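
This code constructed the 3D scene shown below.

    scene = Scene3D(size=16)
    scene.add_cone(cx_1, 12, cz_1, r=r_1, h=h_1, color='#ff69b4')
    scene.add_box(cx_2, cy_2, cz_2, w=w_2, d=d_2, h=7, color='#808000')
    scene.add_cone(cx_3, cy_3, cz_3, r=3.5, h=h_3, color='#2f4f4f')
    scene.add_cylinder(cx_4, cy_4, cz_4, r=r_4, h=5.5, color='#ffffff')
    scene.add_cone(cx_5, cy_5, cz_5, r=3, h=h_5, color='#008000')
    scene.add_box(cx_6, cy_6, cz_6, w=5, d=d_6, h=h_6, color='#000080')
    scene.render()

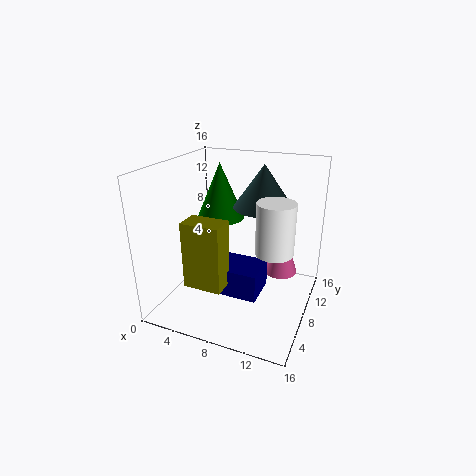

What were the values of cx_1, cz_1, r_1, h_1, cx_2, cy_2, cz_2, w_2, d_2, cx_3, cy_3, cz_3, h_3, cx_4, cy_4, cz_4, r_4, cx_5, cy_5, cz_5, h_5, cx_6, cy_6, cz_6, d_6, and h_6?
cx_1 = 12
cz_1 = 2.5
r_1 = 2
h_1 = 6.5
cx_2 = 4.5
cy_2 = 2
cz_2 = 4.5
w_2 = 4
d_2 = 2.5
cx_3 = 9.5
cy_3 = 12
cz_3 = 10.5
h_3 = 5
cx_4 = 12.5
cy_4 = 7
cz_4 = 7.5
r_4 = 2
cx_5 = 3.5
cy_5 = 13
cz_5 = 8
h_5 = 7
cx_6 = 6.5
cy_6 = 4
cz_6 = 3
d_6 = 4
h_6 = 3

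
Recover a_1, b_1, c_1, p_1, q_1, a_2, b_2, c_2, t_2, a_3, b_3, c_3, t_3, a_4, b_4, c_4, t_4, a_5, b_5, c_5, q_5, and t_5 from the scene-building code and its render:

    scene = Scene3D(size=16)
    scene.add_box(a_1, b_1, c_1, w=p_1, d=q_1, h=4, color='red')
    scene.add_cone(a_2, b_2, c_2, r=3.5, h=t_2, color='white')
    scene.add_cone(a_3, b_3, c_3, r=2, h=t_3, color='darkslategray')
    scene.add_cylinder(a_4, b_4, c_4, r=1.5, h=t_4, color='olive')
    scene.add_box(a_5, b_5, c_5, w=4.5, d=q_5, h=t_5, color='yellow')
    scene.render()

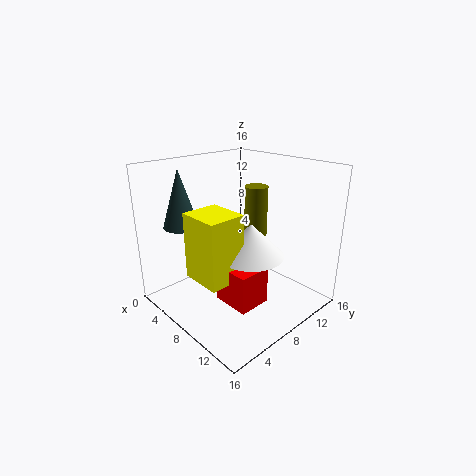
a_1 = 9, b_1 = 4, c_1 = 2.5, p_1 = 4, q_1 = 3.5, a_2 = 10.5, b_2 = 7.5, c_2 = 7, t_2 = 3.5, a_3 = 3, b_3 = 4, c_3 = 9, t_3 = 6.5, a_4 = 4.5, b_4 = 14.5, c_4 = 5.5, t_4 = 6.5, a_5 = 6.5, b_5 = 2, c_5 = 5, q_5 = 4, t_5 = 7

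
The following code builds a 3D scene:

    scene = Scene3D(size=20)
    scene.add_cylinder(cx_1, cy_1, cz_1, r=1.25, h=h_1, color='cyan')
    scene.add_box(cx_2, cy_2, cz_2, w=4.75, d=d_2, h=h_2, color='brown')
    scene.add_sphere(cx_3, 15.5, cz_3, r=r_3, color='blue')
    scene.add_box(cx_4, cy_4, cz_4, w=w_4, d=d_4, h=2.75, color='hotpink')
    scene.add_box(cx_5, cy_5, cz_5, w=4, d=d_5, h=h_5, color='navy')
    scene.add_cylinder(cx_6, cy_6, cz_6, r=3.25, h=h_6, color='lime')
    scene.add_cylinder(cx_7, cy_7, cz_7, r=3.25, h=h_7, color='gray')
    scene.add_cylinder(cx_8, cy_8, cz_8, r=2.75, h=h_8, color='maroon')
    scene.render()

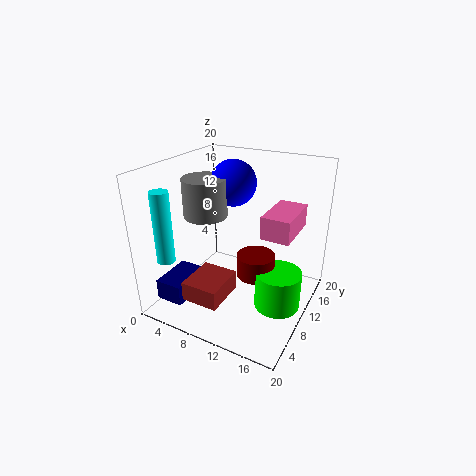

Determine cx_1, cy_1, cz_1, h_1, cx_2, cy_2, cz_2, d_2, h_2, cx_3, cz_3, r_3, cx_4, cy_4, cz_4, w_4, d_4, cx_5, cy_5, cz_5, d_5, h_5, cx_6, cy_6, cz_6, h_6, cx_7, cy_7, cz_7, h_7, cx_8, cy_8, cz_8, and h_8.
cx_1 = 2, cy_1 = 4, cz_1 = 7.25, h_1 = 10, cx_2 = 7, cy_2 = 0.75, cz_2 = 4.75, d_2 = 5.5, h_2 = 2.5, cx_3 = 6.25, cz_3 = 15.75, r_3 = 3.5, cx_4 = 15.25, cy_4 = 5.5, cz_4 = 13.25, w_4 = 3.5, d_4 = 6.25, cx_5 = 0.25, cy_5 = 3.25, cz_5 = 0.75, d_5 = 6.25, h_5 = 3, cx_6 = 16, cy_6 = 10.75, cz_6 = 0.25, h_6 = 5.5, cx_7 = 3.75, cy_7 = 11.5, cz_7 = 11.5, h_7 = 5.75, cx_8 = 12.25, cy_8 = 11.25, cz_8 = 4, h_8 = 3.25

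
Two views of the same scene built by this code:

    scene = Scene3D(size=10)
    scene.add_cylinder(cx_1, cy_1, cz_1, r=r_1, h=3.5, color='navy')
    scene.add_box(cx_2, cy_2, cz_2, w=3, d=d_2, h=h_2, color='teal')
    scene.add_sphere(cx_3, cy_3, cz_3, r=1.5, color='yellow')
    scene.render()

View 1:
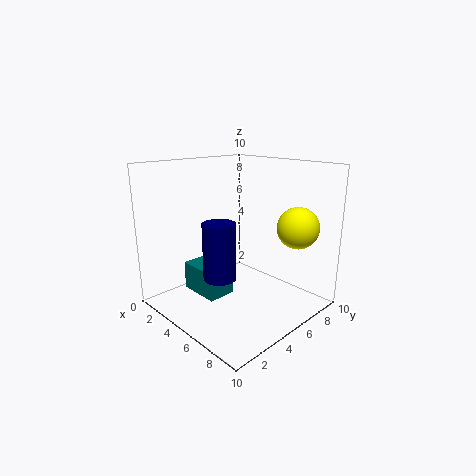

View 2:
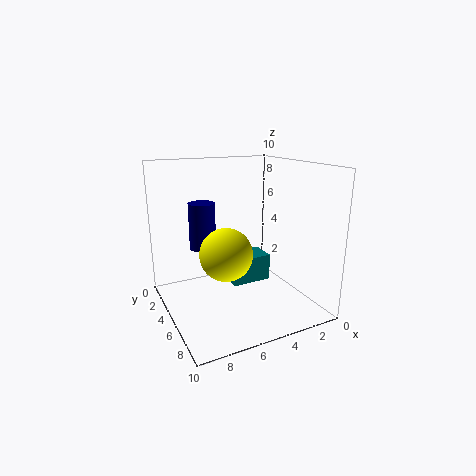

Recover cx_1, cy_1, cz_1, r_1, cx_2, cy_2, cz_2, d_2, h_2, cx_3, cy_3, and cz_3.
cx_1 = 6.5
cy_1 = 2
cz_1 = 3.5
r_1 = 1
cx_2 = 2
cy_2 = 2.5
cz_2 = 1
d_2 = 2
h_2 = 2
cx_3 = 7.5
cy_3 = 8.5
cz_3 = 5.5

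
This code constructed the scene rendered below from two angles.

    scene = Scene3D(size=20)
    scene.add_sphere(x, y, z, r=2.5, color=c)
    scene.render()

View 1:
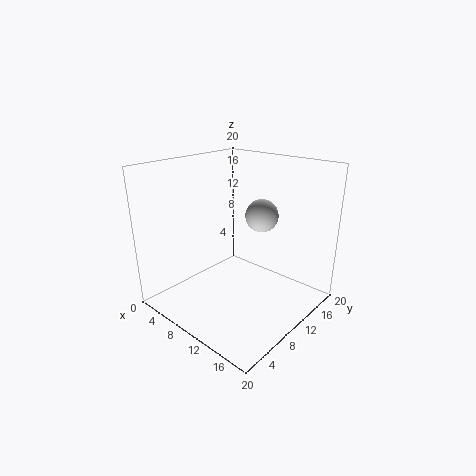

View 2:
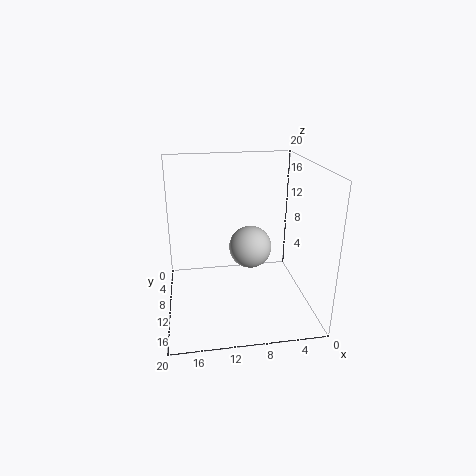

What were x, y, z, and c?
x = 9.5, y = 16, z = 11.5, c = 'lightgray'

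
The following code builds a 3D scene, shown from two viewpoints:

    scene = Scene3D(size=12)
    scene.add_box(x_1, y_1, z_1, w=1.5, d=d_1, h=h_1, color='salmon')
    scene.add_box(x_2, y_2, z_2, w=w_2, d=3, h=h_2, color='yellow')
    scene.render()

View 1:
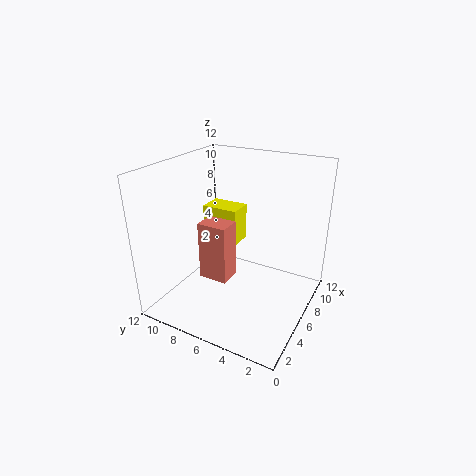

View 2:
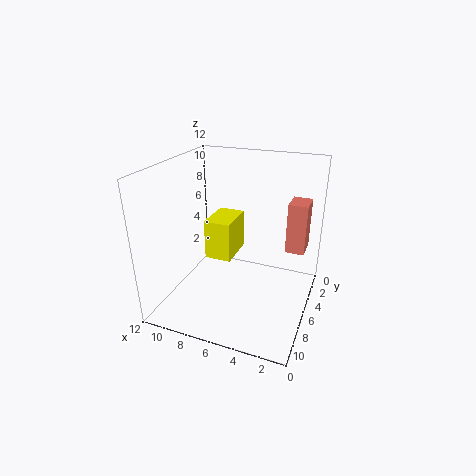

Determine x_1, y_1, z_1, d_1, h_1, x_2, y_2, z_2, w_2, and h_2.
x_1 = 0.5
y_1 = 4
z_1 = 5.5
d_1 = 2
h_1 = 4
x_2 = 5.5
y_2 = 6
z_2 = 5.5
w_2 = 2
h_2 = 3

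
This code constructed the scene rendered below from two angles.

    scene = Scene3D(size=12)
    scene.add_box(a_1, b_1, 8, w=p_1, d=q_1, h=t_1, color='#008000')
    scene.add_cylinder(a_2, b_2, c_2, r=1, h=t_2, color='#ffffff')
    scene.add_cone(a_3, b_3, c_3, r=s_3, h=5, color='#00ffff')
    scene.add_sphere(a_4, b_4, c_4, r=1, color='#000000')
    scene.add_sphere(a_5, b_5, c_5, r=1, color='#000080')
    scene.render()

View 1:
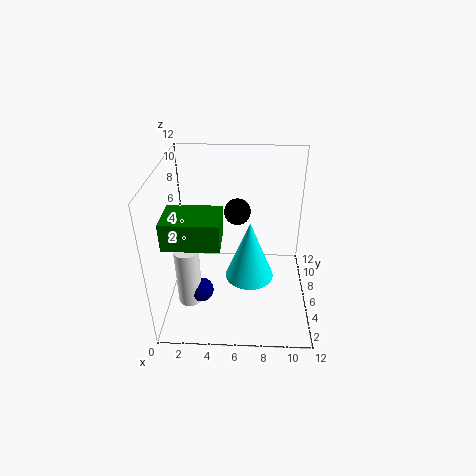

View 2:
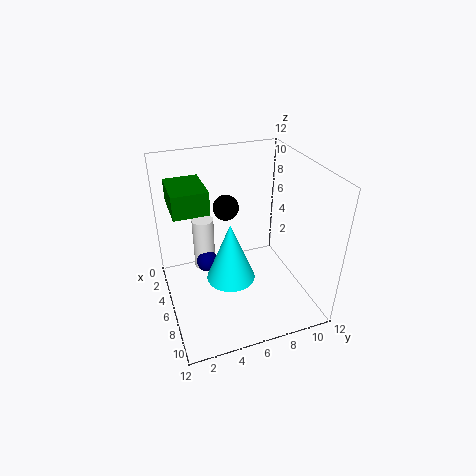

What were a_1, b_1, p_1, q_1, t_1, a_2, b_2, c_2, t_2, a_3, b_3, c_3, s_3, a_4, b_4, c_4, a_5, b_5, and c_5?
a_1 = 1
b_1 = 1
p_1 = 4
q_1 = 3
t_1 = 2
a_2 = 2
b_2 = 4
c_2 = 1
t_2 = 5
a_3 = 7
b_3 = 5
c_3 = 3
s_3 = 2
a_4 = 6
b_4 = 5
c_4 = 9
a_5 = 3
b_5 = 4
c_5 = 2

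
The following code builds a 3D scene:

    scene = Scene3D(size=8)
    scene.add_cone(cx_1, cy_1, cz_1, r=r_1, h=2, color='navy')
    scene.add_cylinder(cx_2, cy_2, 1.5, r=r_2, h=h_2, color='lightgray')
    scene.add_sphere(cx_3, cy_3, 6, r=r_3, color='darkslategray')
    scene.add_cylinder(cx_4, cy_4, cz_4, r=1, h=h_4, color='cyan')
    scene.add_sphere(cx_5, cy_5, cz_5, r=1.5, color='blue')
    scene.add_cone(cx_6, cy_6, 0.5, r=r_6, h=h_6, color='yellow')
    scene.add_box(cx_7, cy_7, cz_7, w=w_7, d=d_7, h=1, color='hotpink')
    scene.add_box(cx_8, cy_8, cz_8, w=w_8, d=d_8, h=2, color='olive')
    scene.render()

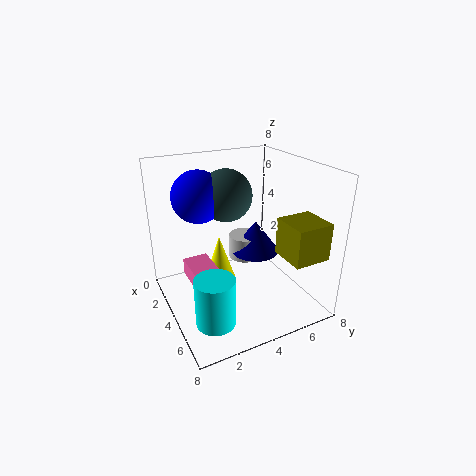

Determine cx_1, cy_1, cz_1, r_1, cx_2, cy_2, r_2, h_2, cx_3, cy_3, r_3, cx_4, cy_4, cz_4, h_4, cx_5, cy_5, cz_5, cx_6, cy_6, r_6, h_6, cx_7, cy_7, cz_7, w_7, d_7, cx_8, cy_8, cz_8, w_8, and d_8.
cx_1 = 2.5
cy_1 = 6
cz_1 = 2
r_1 = 1.5
cx_2 = 2
cy_2 = 5.5
r_2 = 1
h_2 = 1.5
cx_3 = 2.5
cy_3 = 4
r_3 = 1.5
cx_4 = 6.5
cy_4 = 1.5
cz_4 = 1
h_4 = 2.5
cx_5 = 2
cy_5 = 2.5
cz_5 = 6
cx_6 = 2.5
cy_6 = 3.5
r_6 = 1
h_6 = 3
cx_7 = 1.5
cy_7 = 1.5
cz_7 = 1
w_7 = 2.5
d_7 = 1.5
cx_8 = 5.5
cy_8 = 5.5
cz_8 = 3.5
w_8 = 2
d_8 = 2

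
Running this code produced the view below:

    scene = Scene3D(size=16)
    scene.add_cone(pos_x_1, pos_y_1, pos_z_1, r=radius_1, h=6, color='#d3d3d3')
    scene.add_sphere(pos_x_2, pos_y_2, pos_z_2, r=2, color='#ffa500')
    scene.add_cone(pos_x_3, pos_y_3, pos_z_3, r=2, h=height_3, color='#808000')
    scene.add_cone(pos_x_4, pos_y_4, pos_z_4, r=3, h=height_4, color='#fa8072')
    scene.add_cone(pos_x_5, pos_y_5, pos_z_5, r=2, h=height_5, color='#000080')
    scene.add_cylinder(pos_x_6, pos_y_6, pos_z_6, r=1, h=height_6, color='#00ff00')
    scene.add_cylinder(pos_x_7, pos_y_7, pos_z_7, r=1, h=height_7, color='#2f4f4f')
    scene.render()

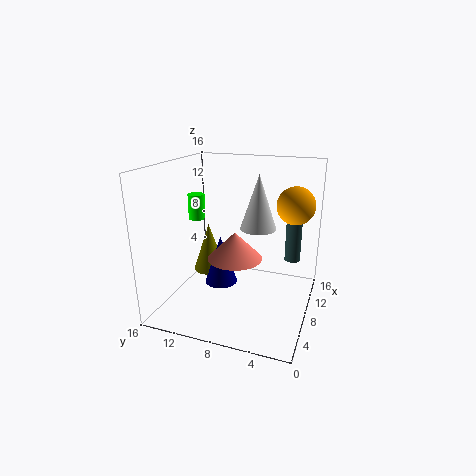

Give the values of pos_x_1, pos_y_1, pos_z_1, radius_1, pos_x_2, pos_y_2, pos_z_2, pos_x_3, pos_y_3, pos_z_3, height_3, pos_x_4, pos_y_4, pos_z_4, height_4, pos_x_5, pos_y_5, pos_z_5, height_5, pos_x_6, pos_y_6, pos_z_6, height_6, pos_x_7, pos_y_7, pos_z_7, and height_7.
pos_x_1 = 9, pos_y_1 = 6, pos_z_1 = 9, radius_1 = 2, pos_x_2 = 9, pos_y_2 = 2, pos_z_2 = 12, pos_x_3 = 11, pos_y_3 = 13, pos_z_3 = 2, height_3 = 6, pos_x_4 = 7, pos_y_4 = 8, pos_z_4 = 6, height_4 = 3, pos_x_5 = 10, pos_y_5 = 11, pos_z_5 = 1, height_5 = 6, pos_x_6 = 10, pos_y_6 = 14, pos_z_6 = 9, height_6 = 3, pos_x_7 = 15, pos_y_7 = 3, pos_z_7 = 3, height_7 = 8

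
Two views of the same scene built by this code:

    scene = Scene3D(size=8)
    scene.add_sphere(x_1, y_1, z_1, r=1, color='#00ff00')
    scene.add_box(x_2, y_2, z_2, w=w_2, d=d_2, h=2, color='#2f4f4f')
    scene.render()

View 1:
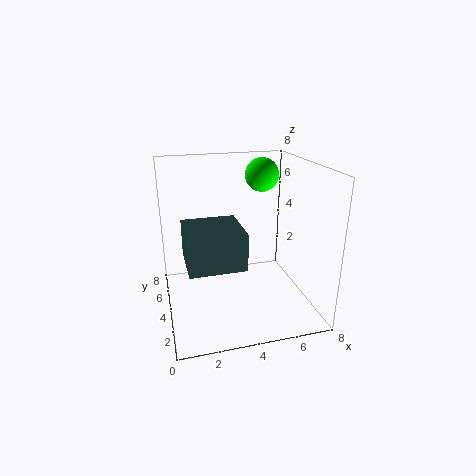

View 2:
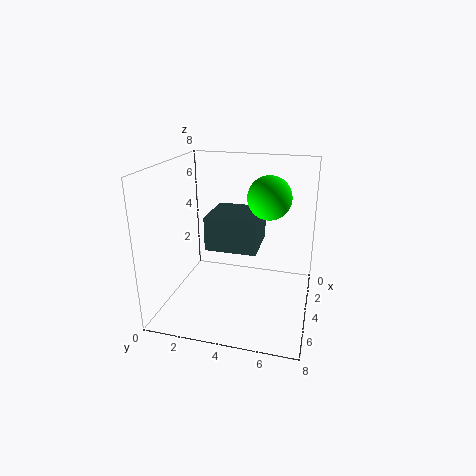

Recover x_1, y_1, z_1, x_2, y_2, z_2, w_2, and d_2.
x_1 = 6, y_1 = 6, z_1 = 7, x_2 = 1, y_2 = 2, z_2 = 3, w_2 = 3, d_2 = 3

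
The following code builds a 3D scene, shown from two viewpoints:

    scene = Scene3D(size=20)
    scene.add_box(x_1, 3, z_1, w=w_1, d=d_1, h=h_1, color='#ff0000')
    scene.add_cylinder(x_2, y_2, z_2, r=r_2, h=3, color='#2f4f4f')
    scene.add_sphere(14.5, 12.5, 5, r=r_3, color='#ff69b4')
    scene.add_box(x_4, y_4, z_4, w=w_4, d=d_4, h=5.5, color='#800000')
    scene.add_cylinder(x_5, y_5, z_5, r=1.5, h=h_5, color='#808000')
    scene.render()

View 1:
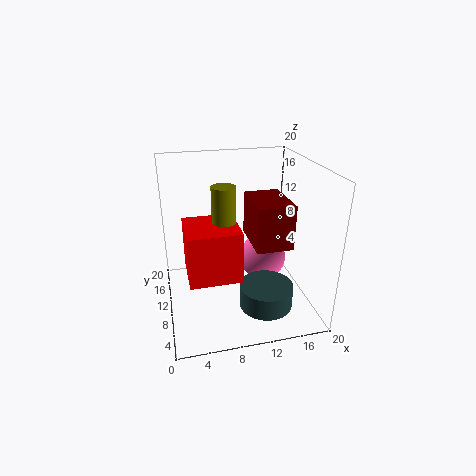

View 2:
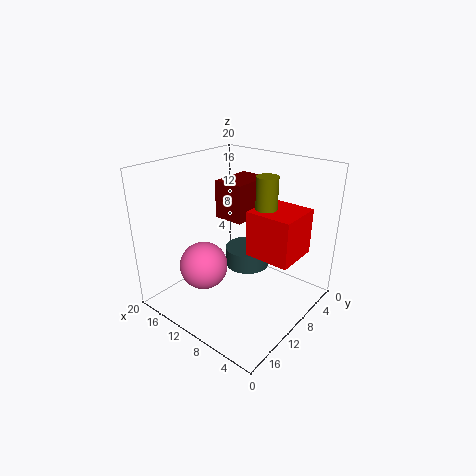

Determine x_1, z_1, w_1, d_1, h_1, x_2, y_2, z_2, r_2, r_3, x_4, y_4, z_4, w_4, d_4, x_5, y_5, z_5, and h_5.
x_1 = 2.5
z_1 = 7.5
w_1 = 6.5
d_1 = 6.5
h_1 = 6.5
x_2 = 12.5
y_2 = 4.5
z_2 = 2.5
r_2 = 3.5
r_3 = 3.5
x_4 = 10.5
y_4 = 2.5
z_4 = 11.5
w_4 = 4.5
d_4 = 6.5
x_5 = 7.5
y_5 = 7
z_5 = 8.5
h_5 = 10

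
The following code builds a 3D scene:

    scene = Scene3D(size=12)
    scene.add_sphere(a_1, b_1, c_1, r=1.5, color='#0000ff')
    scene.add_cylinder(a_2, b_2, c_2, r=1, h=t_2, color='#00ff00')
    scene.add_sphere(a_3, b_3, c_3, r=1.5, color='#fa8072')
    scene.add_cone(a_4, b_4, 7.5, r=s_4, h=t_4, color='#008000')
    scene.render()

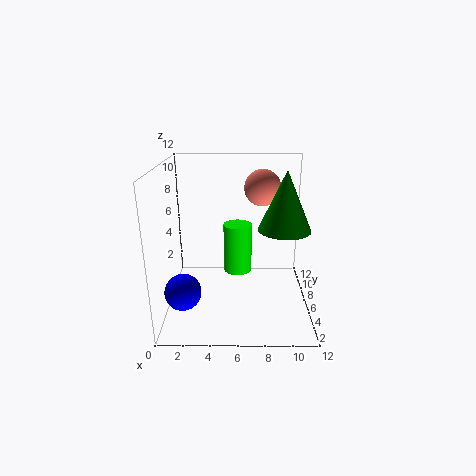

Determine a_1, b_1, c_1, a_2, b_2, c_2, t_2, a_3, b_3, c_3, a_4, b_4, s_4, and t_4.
a_1 = 1.5, b_1 = 4, c_1 = 2, a_2 = 6, b_2 = 2.5, c_2 = 5, t_2 = 3.5, a_3 = 8, b_3 = 7, c_3 = 10, a_4 = 9.5, b_4 = 4, s_4 = 2, t_4 = 4.5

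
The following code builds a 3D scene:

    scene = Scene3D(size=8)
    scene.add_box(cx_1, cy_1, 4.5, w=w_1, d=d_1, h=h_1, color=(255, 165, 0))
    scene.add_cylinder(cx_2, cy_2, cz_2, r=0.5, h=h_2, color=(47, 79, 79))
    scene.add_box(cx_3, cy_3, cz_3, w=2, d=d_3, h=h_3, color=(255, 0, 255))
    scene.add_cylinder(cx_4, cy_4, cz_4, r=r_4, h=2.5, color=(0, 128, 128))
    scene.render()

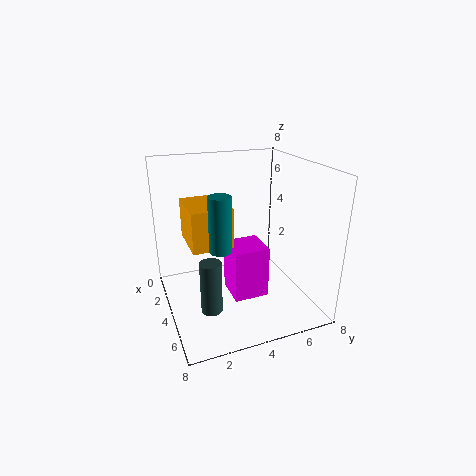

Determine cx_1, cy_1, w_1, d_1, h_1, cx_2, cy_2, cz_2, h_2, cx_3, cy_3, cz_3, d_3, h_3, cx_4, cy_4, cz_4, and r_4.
cx_1 = 3.5; cy_1 = 1; w_1 = 2.5; d_1 = 2; h_1 = 2; cx_2 = 7; cy_2 = 1.5; cz_2 = 2; h_2 = 2.5; cx_3 = 3; cy_3 = 3.5; cz_3 = 0.5; d_3 = 2; h_3 = 3; cx_4 = 7; cy_4 = 2; cz_4 = 5; r_4 = 0.5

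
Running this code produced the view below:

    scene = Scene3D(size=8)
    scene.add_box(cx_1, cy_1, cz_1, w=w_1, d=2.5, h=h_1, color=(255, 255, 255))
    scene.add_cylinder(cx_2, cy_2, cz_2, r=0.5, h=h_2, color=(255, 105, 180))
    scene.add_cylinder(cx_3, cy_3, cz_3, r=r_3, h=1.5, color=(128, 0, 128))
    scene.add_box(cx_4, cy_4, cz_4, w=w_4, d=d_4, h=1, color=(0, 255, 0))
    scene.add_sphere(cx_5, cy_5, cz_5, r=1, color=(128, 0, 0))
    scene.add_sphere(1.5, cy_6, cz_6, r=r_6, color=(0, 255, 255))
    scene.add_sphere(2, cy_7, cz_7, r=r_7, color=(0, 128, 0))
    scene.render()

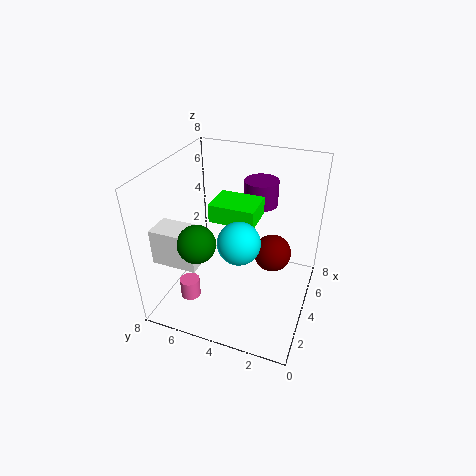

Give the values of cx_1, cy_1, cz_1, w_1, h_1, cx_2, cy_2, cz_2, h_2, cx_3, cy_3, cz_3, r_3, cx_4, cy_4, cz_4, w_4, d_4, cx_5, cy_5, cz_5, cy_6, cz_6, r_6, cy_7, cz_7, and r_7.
cx_1 = 1.5
cy_1 = 5.5
cz_1 = 3
w_1 = 1.5
h_1 = 2
cx_2 = 1
cy_2 = 5.5
cz_2 = 2
h_2 = 1
cx_3 = 6.5
cy_3 = 3.5
cz_3 = 5
r_3 = 1
cx_4 = 3.5
cy_4 = 3
cz_4 = 5
w_4 = 2
d_4 = 2.5
cx_5 = 4
cy_5 = 2
cz_5 = 3.5
cy_6 = 3
cz_6 = 5.5
r_6 = 1
cy_7 = 5.5
cz_7 = 4.5
r_7 = 1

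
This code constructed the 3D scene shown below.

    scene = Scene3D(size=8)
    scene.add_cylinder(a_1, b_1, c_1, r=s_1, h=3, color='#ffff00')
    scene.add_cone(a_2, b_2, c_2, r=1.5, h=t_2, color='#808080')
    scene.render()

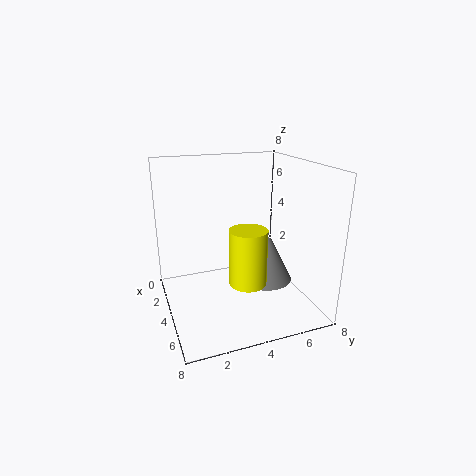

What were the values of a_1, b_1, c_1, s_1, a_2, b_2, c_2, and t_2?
a_1 = 5.5
b_1 = 4
c_1 = 2
s_1 = 1
a_2 = 4.5
b_2 = 5.5
c_2 = 1.5
t_2 = 3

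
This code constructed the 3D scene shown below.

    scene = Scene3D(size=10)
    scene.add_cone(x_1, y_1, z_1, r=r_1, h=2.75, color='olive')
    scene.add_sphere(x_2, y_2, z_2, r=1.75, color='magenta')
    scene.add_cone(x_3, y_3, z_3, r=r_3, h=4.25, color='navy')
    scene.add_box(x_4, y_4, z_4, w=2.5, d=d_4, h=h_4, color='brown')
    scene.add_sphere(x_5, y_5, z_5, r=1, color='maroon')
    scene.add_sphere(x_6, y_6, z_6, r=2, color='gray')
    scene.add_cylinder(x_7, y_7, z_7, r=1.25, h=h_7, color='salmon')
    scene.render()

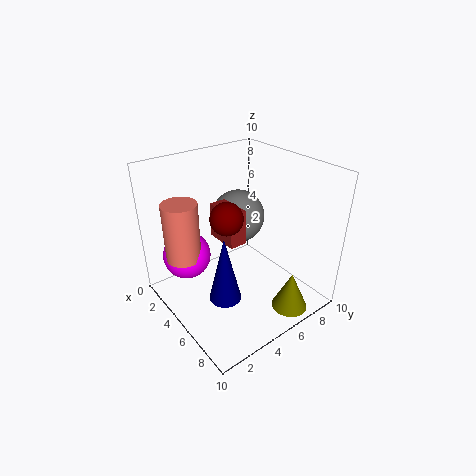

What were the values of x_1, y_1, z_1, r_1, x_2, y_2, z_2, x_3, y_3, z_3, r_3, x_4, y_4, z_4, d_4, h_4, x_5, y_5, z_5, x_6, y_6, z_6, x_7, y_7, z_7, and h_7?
x_1 = 8.5
y_1 = 7
z_1 = 0.25
r_1 = 1.25
x_2 = 2
y_2 = 2.5
z_2 = 3
x_3 = 7.25
y_3 = 2.25
z_3 = 2.75
r_3 = 1
x_4 = 2.75
y_4 = 4.25
z_4 = 4.5
d_4 = 1.25
h_4 = 2.5
x_5 = 6.5
y_5 = 3
z_5 = 7.75
x_6 = 2.75
y_6 = 6.75
z_6 = 5.25
x_7 = 2.5
y_7 = 2
z_7 = 3.25
h_7 = 4.25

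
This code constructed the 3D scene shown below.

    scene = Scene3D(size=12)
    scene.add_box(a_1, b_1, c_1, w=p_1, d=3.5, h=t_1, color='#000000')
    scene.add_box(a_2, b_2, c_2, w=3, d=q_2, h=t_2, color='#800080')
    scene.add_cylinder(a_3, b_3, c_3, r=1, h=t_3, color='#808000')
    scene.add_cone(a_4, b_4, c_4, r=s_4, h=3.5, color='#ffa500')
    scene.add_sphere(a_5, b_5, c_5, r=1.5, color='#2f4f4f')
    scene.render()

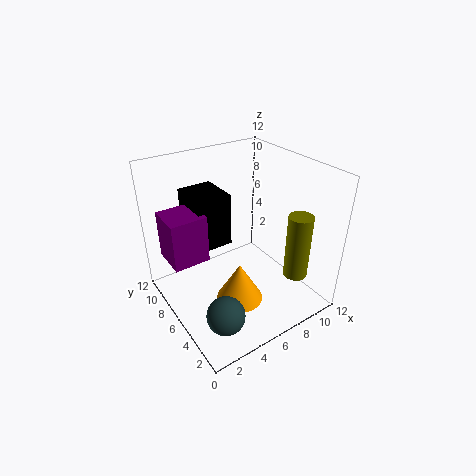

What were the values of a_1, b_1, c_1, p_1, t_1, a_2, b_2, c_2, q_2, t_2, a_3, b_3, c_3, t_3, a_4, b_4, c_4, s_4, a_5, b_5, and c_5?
a_1 = 3
b_1 = 7
c_1 = 5
p_1 = 3
t_1 = 4.5
a_2 = 0.5
b_2 = 6.5
c_2 = 4.5
q_2 = 3
t_2 = 4
a_3 = 9.5
b_3 = 2.5
c_3 = 3
t_3 = 5.5
a_4 = 5.5
b_4 = 5
c_4 = 0.5
s_4 = 2
a_5 = 2.5
b_5 = 2.5
c_5 = 2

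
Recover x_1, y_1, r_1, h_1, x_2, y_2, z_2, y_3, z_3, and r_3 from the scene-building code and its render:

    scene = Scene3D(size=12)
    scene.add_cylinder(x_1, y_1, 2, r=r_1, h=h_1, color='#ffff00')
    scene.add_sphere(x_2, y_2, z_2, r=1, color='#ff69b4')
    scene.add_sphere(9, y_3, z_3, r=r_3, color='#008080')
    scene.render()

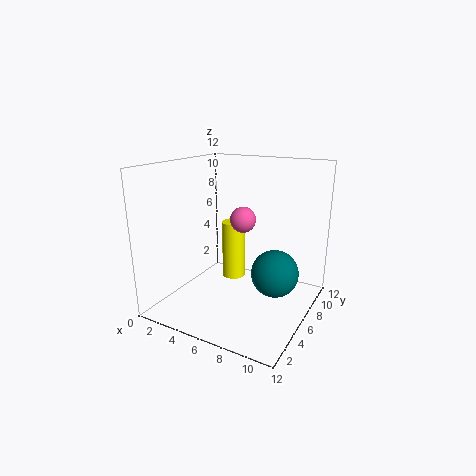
x_1 = 5; y_1 = 7; r_1 = 1; h_1 = 5; x_2 = 7; y_2 = 5; z_2 = 8; y_3 = 7; z_3 = 3; r_3 = 2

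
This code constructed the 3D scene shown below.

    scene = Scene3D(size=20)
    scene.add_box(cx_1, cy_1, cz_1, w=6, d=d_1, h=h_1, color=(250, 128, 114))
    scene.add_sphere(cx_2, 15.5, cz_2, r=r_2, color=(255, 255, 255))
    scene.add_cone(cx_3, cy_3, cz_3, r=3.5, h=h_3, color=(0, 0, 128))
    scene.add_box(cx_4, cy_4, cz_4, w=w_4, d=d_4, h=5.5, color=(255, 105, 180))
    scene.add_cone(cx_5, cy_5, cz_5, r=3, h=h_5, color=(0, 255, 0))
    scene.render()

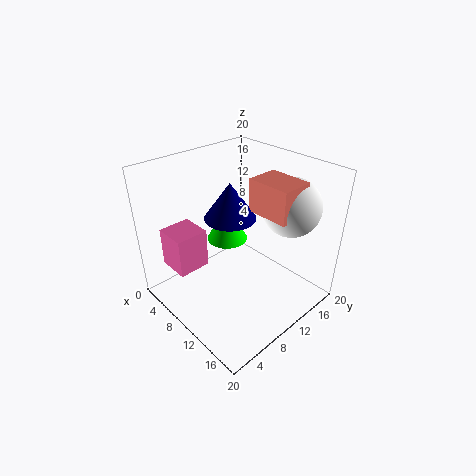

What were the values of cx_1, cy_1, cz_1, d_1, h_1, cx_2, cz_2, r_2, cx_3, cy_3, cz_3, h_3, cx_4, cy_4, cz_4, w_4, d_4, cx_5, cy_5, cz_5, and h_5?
cx_1 = 10.5
cy_1 = 11.5
cz_1 = 14
d_1 = 4.5
h_1 = 4.5
cx_2 = 14.5
cz_2 = 14.5
r_2 = 4
cx_3 = 9
cy_3 = 9.5
cz_3 = 13
h_3 = 5
cx_4 = 3
cy_4 = 2
cz_4 = 6
w_4 = 4.5
d_4 = 4.5
cx_5 = 6
cy_5 = 11.5
cz_5 = 7.5
h_5 = 5.5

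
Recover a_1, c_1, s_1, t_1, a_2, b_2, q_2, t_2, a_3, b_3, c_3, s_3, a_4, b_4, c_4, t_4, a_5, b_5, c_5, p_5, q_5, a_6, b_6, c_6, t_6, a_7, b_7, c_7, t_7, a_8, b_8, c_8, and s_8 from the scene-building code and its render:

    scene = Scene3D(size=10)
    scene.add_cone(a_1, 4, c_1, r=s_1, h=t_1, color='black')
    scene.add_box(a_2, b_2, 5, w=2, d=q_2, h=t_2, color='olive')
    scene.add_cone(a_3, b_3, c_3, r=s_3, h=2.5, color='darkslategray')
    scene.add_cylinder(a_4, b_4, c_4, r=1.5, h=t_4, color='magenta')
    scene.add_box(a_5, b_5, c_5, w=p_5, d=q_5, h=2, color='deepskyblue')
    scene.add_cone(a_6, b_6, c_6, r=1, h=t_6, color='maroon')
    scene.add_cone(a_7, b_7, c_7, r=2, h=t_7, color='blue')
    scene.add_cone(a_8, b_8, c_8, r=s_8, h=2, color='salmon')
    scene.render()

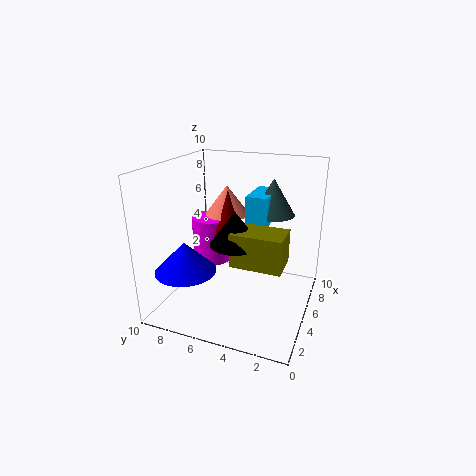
a_1 = 2, c_1 = 6, s_1 = 1.5, t_1 = 2, a_2 = 1, b_2 = 1, q_2 = 3, t_2 = 2, a_3 = 6.5, b_3 = 3, c_3 = 6.5, s_3 = 1.5, a_4 = 7, b_4 = 8, c_4 = 2, t_4 = 3.5, a_5 = 5, b_5 = 3, c_5 = 6, p_5 = 3, q_5 = 1.5, a_6 = 4.5, b_6 = 5.5, c_6 = 5, t_6 = 3.5, a_7 = 2, b_7 = 7.5, c_7 = 3.5, t_7 = 2, a_8 = 5.5, b_8 = 6, c_8 = 6.5, s_8 = 1.5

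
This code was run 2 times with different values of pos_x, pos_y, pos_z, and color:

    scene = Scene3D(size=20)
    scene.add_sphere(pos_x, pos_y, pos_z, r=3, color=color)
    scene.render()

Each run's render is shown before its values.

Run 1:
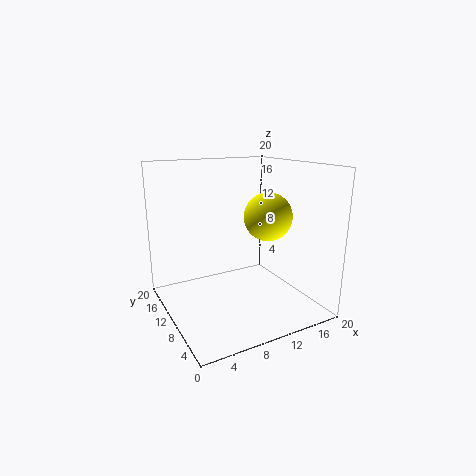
pos_x = 11.5, pos_y = 5, pos_z = 14, color = 'yellow'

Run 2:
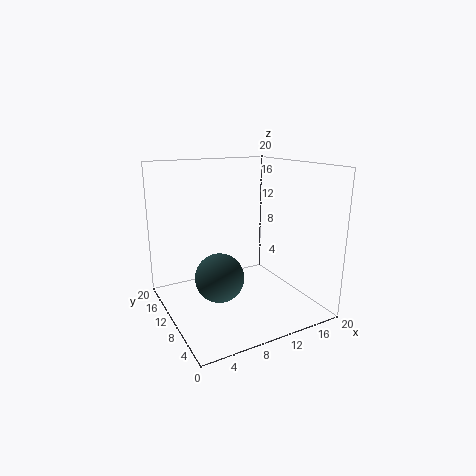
pos_x = 5, pos_y = 5.5, pos_z = 7, color = 'darkslategray'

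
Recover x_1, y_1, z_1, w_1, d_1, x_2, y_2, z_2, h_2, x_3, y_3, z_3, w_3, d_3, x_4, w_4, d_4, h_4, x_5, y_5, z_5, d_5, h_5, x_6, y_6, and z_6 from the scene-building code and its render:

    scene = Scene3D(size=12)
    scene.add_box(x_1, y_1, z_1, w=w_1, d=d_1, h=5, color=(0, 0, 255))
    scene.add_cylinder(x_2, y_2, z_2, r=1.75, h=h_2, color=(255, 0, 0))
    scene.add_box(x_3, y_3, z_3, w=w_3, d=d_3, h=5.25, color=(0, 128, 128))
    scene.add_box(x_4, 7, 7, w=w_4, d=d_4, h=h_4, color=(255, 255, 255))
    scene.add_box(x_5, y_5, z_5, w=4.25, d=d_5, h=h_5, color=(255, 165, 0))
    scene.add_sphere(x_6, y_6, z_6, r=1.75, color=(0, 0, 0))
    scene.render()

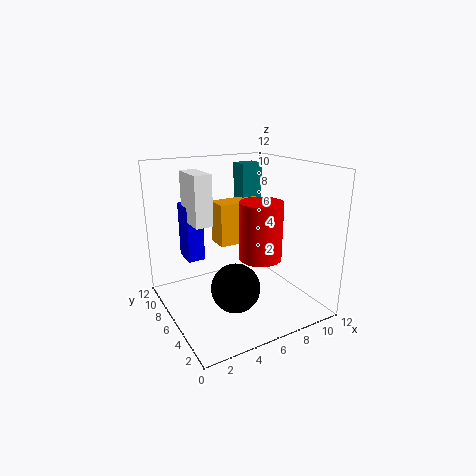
x_1 = 2.75; y_1 = 9; z_1 = 3.25; w_1 = 1.5; d_1 = 2.25; x_2 = 7.25; y_2 = 4.5; z_2 = 4.5; h_2 = 4.75; x_3 = 8.25; y_3 = 9; z_3 = 6.25; w_3 = 2; d_3 = 1.75; x_4 = 2.75; w_4 = 1.5; d_4 = 3.25; h_4 = 4.25; x_5 = 5.25; y_5 = 7.5; z_5 = 4.75; d_5 = 2; h_5 = 3.75; x_6 = 3.5; y_6 = 2; z_6 = 4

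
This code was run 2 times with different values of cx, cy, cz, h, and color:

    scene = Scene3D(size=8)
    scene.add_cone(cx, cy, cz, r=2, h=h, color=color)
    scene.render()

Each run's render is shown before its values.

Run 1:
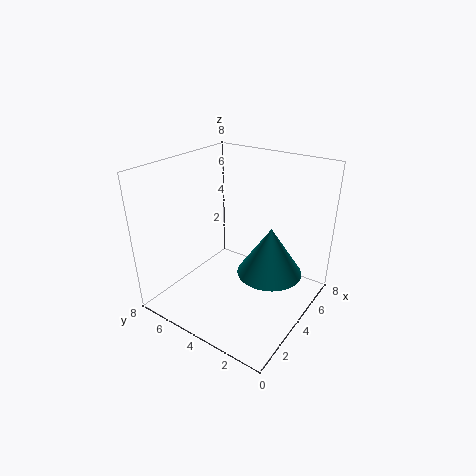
cx = 6
cy = 3
cz = 1
h = 3
color = 'teal'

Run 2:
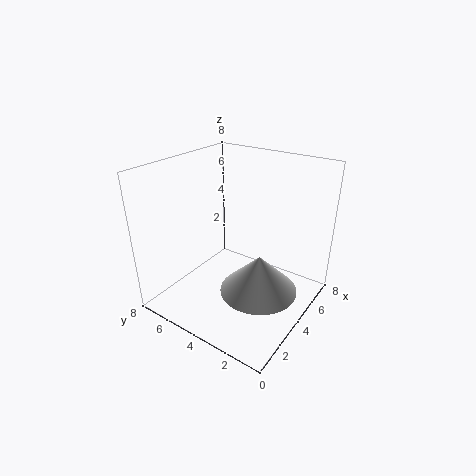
cx = 3
cy = 2
cz = 2
h = 2
color = 'lightgray'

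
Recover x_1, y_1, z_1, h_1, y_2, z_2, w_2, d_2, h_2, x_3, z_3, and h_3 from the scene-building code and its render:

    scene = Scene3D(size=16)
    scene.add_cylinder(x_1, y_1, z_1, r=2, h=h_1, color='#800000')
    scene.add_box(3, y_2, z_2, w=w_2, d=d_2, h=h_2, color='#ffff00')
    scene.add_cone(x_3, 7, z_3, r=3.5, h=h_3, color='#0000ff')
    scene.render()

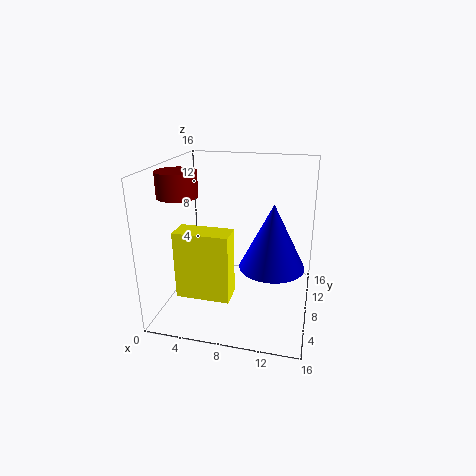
x_1 = 3; y_1 = 4; z_1 = 13.5; h_1 = 2.5; y_2 = 2; z_2 = 3.5; w_2 = 5.5; d_2 = 2.5; h_2 = 7; x_3 = 12; z_3 = 5.5; h_3 = 7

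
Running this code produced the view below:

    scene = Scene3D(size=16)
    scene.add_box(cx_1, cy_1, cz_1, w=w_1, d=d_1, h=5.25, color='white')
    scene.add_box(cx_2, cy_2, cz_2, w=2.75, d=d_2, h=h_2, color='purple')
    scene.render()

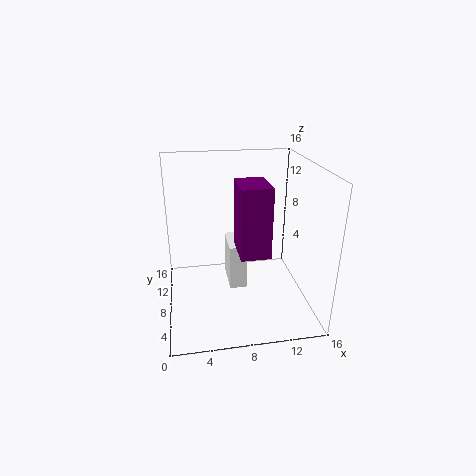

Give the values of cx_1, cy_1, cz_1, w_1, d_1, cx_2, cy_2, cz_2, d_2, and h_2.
cx_1 = 7
cy_1 = 7.5
cz_1 = 1.75
w_1 = 2
d_1 = 4.25
cx_2 = 7
cy_2 = 0.75
cz_2 = 9.25
d_2 = 3.75
h_2 = 6.5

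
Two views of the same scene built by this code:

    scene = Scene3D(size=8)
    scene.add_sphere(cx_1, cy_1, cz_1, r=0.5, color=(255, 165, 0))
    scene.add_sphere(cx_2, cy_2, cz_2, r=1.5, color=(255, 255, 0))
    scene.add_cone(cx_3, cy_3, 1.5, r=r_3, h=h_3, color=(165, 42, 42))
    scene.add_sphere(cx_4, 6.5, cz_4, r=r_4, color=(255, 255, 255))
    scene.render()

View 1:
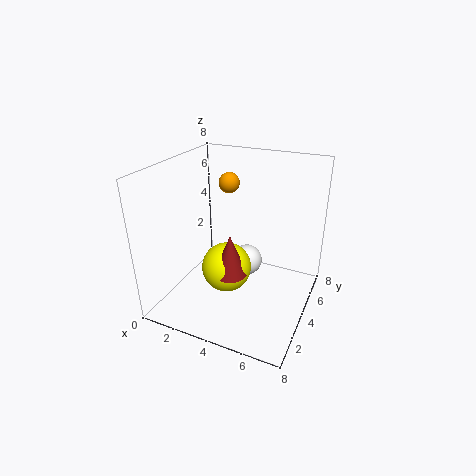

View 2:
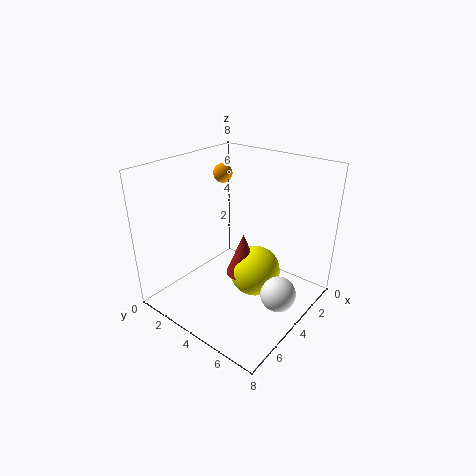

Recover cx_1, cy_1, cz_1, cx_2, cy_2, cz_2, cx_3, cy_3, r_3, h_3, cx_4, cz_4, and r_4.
cx_1 = 4
cy_1 = 3
cz_1 = 7.5
cx_2 = 3
cy_2 = 4.5
cz_2 = 1.5
cx_3 = 3.5
cy_3 = 4
r_3 = 1
h_3 = 2.5
cx_4 = 3.5
cz_4 = 1
r_4 = 1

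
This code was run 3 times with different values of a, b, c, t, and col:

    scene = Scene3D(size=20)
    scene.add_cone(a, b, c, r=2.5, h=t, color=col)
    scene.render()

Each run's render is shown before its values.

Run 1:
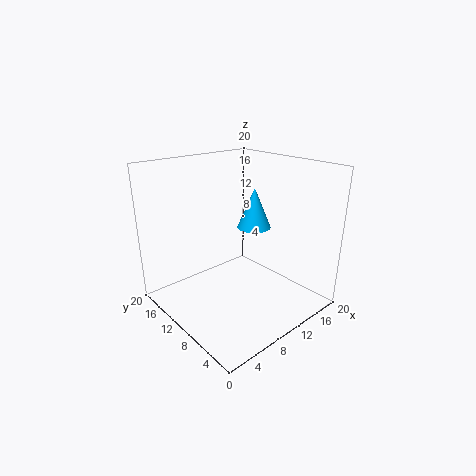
a = 14.5
b = 11.5
c = 10
t = 6
col = 'deepskyblue'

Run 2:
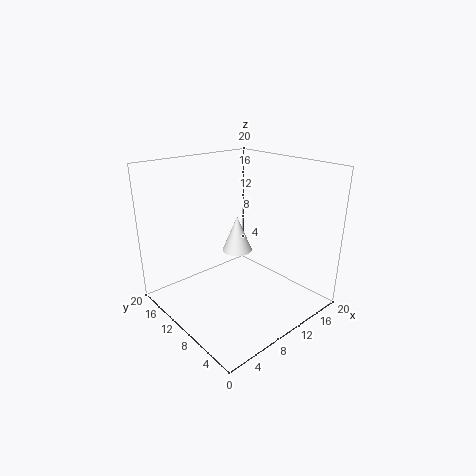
a = 15.5
b = 16.5
c = 4
t = 6
col = 'white'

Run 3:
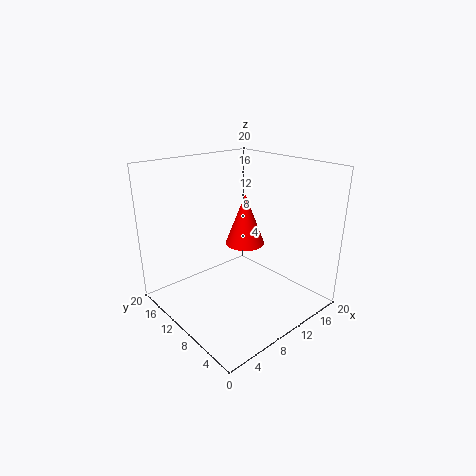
a = 9
b = 7.5
c = 10.5
t = 6.5
col = 'red'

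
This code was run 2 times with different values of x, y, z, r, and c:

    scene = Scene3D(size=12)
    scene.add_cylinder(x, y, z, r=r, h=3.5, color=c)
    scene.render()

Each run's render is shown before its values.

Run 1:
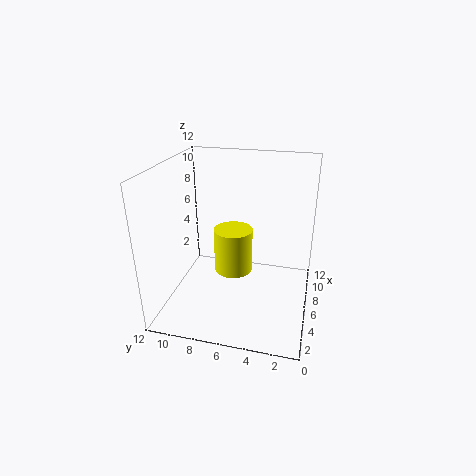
x = 4.5; y = 6; z = 4; r = 1.5; c = 'yellow'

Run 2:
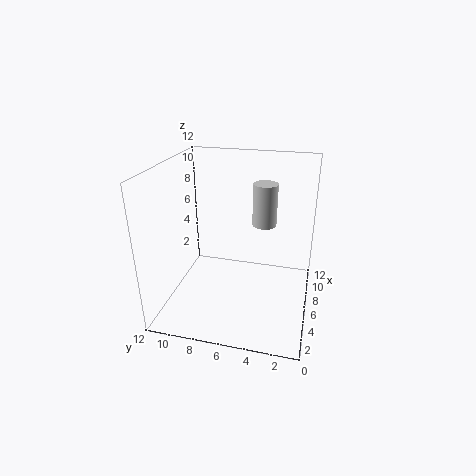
x = 7; y = 4; z = 7; r = 1; c = 'lightgray'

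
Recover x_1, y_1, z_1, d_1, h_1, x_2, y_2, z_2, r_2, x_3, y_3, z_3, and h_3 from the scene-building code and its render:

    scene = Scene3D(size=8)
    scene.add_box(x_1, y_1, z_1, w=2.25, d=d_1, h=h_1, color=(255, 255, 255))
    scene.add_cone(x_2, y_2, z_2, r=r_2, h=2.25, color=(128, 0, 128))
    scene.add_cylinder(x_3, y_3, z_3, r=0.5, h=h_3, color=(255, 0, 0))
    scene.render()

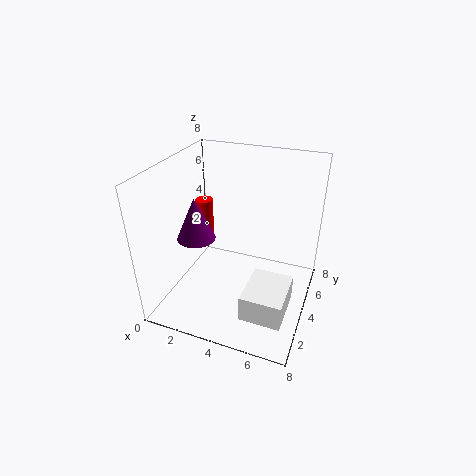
x_1 = 5
y_1 = 1.5
z_1 = 0.5
d_1 = 2.75
h_1 = 1.5
x_2 = 2.25
y_2 = 2.5
z_2 = 4.5
r_2 = 1
x_3 = 1.5
y_3 = 5
z_3 = 3.25
h_3 = 2.25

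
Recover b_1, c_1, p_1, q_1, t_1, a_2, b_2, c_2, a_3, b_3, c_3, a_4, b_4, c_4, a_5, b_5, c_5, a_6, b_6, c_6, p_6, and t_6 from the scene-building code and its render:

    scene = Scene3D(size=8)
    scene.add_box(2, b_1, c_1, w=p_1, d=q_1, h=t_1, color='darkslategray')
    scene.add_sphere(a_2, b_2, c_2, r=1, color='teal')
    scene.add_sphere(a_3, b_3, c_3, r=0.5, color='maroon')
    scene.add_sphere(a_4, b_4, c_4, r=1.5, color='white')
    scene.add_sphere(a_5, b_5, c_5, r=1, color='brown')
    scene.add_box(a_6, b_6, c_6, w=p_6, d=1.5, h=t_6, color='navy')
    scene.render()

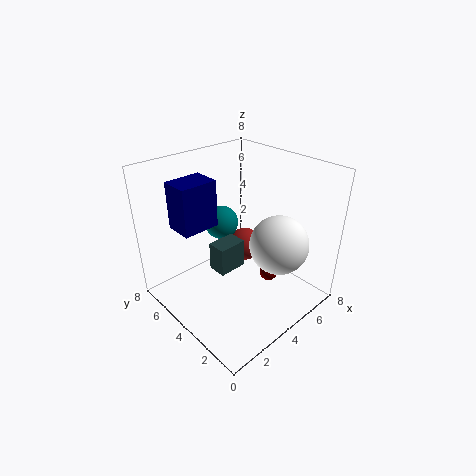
b_1 = 3
c_1 = 3
p_1 = 1.5
q_1 = 1
t_1 = 1.5
a_2 = 4.5
b_2 = 6
c_2 = 4
a_3 = 5
b_3 = 2.5
c_3 = 2
a_4 = 4.5
b_4 = 1.5
c_4 = 4.5
a_5 = 5.5
b_5 = 5
c_5 = 2.5
a_6 = 1
b_6 = 4.5
c_6 = 5
p_6 = 2
t_6 = 2.5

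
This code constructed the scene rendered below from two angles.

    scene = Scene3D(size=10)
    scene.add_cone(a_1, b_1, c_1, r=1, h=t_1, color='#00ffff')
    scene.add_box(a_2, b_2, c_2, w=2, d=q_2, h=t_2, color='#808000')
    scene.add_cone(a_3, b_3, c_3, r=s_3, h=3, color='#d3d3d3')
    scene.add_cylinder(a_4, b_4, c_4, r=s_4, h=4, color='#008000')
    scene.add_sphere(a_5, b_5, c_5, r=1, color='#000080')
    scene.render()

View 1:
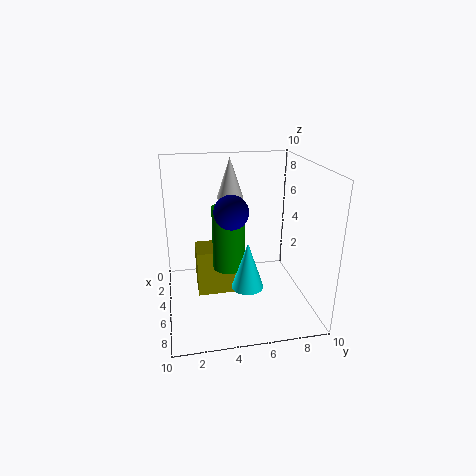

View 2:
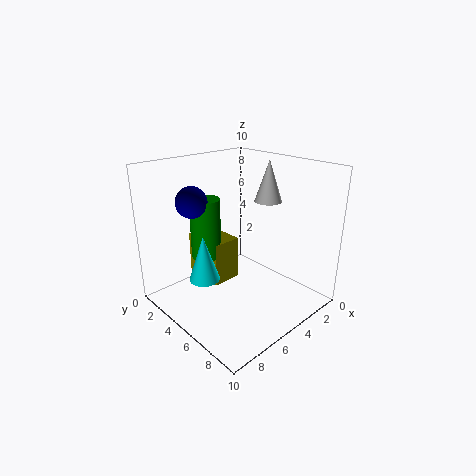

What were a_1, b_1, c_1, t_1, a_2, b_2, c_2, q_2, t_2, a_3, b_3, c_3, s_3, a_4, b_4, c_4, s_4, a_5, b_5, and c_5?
a_1 = 8; b_1 = 5; c_1 = 3; t_1 = 3; a_2 = 5; b_2 = 2; c_2 = 2; q_2 = 3; t_2 = 3; a_3 = 2; b_3 = 5; c_3 = 7; s_3 = 1; a_4 = 7; b_4 = 4; c_4 = 4; s_4 = 1; a_5 = 8; b_5 = 4; c_5 = 8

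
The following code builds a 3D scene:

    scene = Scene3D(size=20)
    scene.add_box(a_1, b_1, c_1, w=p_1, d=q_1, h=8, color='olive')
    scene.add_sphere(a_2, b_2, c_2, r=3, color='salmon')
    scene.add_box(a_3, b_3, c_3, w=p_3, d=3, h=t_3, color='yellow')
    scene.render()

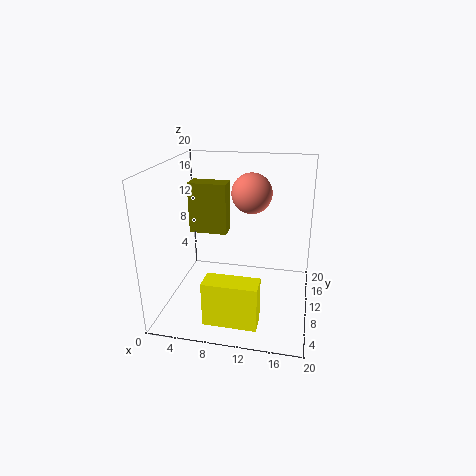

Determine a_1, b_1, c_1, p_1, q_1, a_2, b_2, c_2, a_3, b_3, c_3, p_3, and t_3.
a_1 = 1; b_1 = 15; c_1 = 8; p_1 = 6; q_1 = 3; a_2 = 11; b_2 = 15; c_2 = 15; a_3 = 7; b_3 = 2; c_3 = 1; p_3 = 7; t_3 = 6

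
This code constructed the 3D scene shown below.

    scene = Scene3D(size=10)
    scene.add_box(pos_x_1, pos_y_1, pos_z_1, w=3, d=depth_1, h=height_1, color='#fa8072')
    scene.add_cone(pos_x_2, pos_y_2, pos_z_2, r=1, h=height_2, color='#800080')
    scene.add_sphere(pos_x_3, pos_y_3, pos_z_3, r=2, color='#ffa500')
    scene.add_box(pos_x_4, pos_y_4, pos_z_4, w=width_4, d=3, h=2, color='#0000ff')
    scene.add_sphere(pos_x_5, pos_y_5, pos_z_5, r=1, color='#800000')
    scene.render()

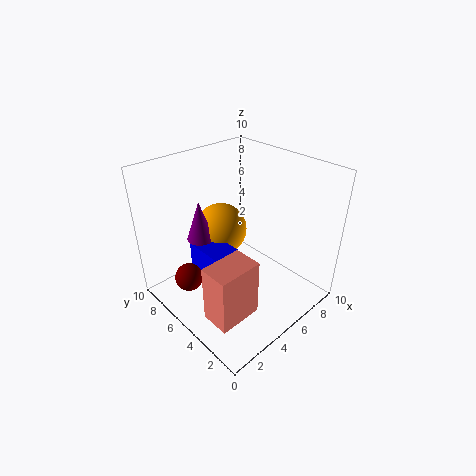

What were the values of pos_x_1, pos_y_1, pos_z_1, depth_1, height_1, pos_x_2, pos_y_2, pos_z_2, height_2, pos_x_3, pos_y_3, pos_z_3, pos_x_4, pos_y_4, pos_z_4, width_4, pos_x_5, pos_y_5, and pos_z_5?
pos_x_1 = 1, pos_y_1 = 2, pos_z_1 = 1, depth_1 = 2, height_1 = 4, pos_x_2 = 4, pos_y_2 = 8, pos_z_2 = 4, height_2 = 3, pos_x_3 = 6, pos_y_3 = 8, pos_z_3 = 4, pos_x_4 = 3, pos_y_4 = 5, pos_z_4 = 2, width_4 = 2, pos_x_5 = 2, pos_y_5 = 7, pos_z_5 = 2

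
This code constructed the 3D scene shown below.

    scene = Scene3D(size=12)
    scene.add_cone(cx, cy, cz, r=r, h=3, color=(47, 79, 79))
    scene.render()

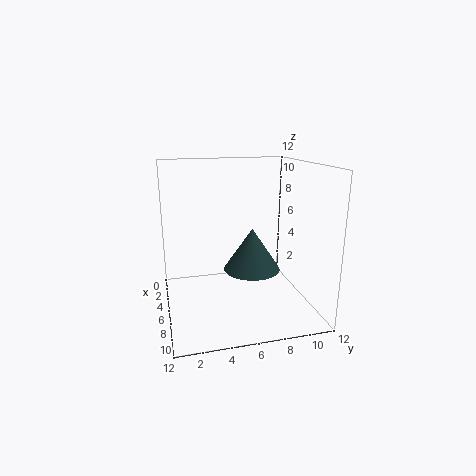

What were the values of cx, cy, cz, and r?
cx = 10
cy = 6
cz = 5
r = 2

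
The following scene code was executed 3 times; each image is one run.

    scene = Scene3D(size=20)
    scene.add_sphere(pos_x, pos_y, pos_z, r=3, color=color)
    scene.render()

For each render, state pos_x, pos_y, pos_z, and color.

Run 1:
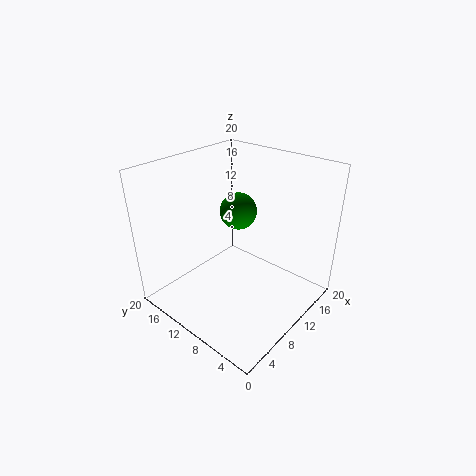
pos_x = 16.5; pos_y = 15.5; pos_z = 10; color = 'green'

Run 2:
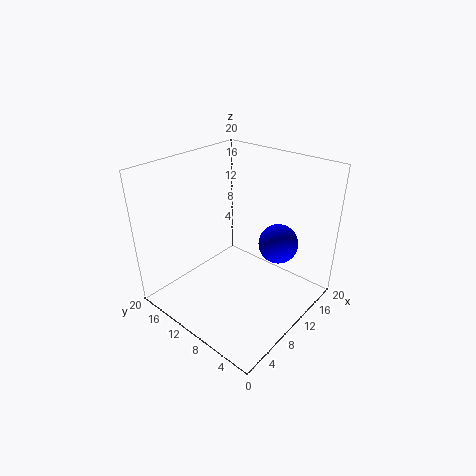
pos_x = 16.5; pos_y = 7.5; pos_z = 7; color = 'blue'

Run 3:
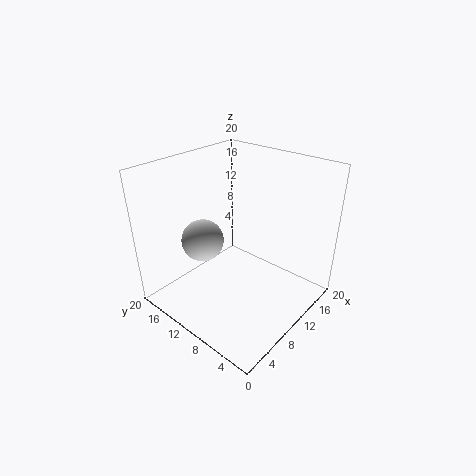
pos_x = 7.5; pos_y = 14.5; pos_z = 9; color = 'lightgray'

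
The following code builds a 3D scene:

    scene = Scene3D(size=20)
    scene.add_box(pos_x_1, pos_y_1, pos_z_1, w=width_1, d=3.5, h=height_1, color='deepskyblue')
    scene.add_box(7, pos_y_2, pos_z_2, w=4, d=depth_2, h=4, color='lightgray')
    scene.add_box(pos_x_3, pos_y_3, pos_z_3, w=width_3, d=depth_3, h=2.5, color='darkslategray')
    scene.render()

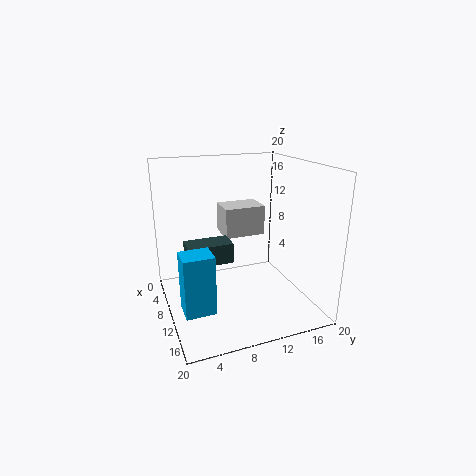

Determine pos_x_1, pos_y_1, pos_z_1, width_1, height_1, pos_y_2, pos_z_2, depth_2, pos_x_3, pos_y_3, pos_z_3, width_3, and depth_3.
pos_x_1 = 16, pos_y_1 = 0.5, pos_z_1 = 5, width_1 = 3, height_1 = 7, pos_y_2 = 8, pos_z_2 = 10.5, depth_2 = 5.5, pos_x_3 = 12, pos_y_3 = 2, pos_z_3 = 9, width_3 = 3, depth_3 = 5.5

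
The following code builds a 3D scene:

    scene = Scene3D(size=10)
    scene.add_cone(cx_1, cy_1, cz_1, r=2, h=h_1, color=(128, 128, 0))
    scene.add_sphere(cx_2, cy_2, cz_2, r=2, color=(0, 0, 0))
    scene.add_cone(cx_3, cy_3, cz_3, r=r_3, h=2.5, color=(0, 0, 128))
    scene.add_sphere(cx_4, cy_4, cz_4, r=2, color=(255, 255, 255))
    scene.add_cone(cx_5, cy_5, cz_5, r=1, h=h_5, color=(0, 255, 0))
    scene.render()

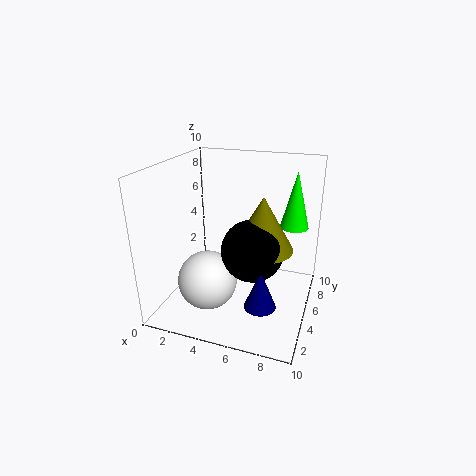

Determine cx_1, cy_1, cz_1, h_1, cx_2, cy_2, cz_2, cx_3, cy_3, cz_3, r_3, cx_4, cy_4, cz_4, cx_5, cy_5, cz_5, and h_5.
cx_1 = 7, cy_1 = 4, cz_1 = 5, h_1 = 3.5, cx_2 = 6.5, cy_2 = 3.5, cz_2 = 5, cx_3 = 7.5, cy_3 = 2, cz_3 = 2, r_3 = 1, cx_4 = 3.5, cy_4 = 3, cz_4 = 2.5, cx_5 = 8.5, cy_5 = 7, cz_5 = 5.5, h_5 = 4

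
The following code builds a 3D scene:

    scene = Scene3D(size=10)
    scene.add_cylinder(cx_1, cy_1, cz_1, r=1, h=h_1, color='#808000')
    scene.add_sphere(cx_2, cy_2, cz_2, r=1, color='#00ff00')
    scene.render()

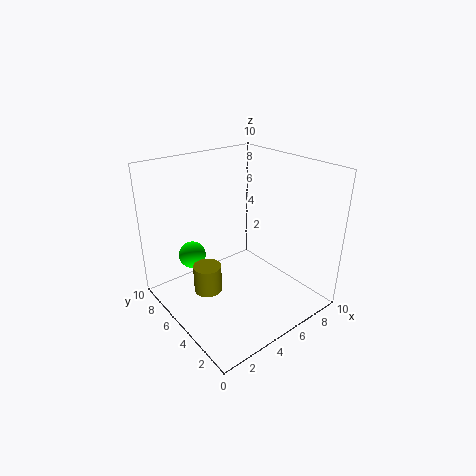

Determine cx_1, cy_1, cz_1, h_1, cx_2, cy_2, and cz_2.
cx_1 = 3
cy_1 = 6
cz_1 = 1
h_1 = 2
cx_2 = 3
cy_2 = 8
cz_2 = 3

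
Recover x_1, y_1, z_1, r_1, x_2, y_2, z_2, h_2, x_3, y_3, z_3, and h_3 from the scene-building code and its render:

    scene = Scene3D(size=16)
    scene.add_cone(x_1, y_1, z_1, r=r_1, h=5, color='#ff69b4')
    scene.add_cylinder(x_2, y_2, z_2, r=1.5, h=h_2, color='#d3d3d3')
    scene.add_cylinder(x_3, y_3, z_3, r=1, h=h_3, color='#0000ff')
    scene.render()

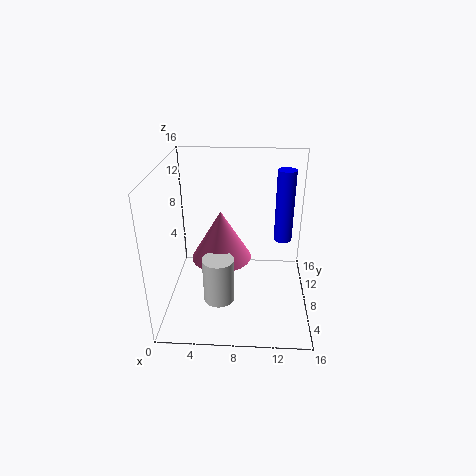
x_1 = 6.5
y_1 = 5
z_1 = 7.5
r_1 = 3
x_2 = 6.5
y_2 = 2
z_2 = 4.5
h_2 = 4.5
x_3 = 13
y_3 = 9
z_3 = 7.5
h_3 = 8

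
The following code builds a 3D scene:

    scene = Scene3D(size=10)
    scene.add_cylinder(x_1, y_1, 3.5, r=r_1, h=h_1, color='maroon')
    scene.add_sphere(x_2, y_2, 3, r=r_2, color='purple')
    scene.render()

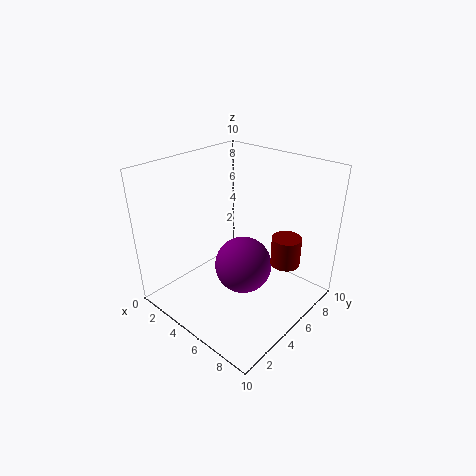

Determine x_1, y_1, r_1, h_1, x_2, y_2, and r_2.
x_1 = 8
y_1 = 6.5
r_1 = 1
h_1 = 2
x_2 = 5.5
y_2 = 5
r_2 = 2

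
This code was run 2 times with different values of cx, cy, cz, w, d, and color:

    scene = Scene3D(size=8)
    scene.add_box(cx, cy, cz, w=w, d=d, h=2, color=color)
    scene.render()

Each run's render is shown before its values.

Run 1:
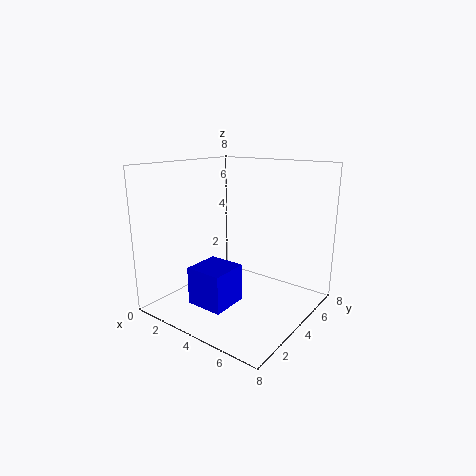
cx = 3
cy = 1
cz = 1
w = 2
d = 2
color = 'blue'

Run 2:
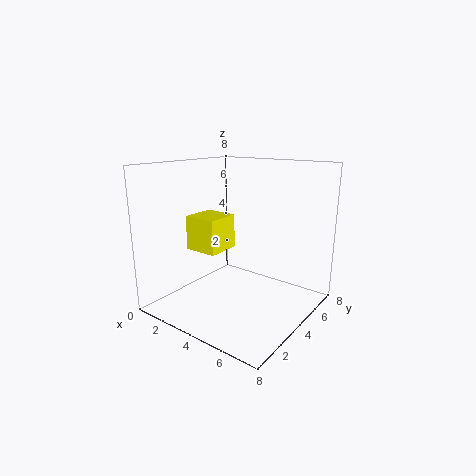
cx = 1
cy = 3
cz = 3
w = 2
d = 2
color = 'yellow'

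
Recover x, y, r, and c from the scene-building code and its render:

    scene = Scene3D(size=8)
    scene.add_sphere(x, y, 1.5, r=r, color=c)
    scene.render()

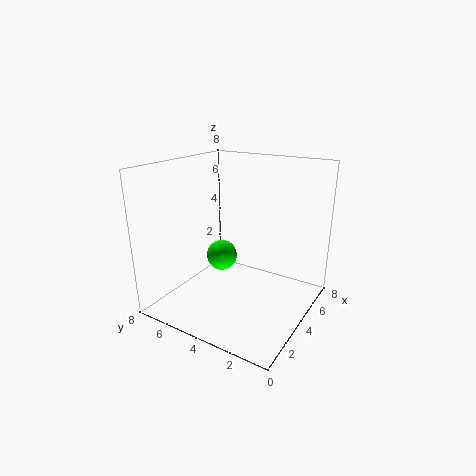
x = 6, y = 6.5, r = 1, c = 'lime'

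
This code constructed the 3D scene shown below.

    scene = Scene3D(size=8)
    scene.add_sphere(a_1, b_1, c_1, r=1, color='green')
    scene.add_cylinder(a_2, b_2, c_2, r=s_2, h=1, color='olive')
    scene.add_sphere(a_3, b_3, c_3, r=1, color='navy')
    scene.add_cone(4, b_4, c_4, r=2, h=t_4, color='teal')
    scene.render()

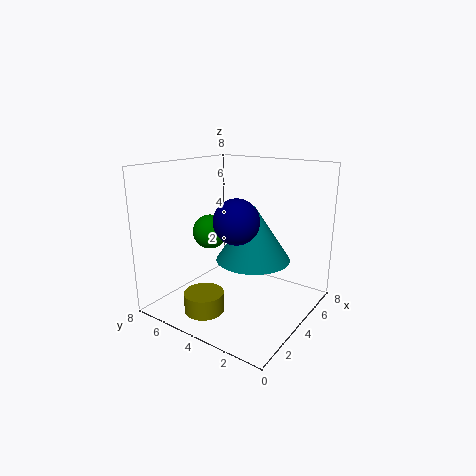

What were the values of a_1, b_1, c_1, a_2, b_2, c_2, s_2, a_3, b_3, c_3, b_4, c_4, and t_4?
a_1 = 4, b_1 = 6, c_1 = 4, a_2 = 1, b_2 = 4, c_2 = 1, s_2 = 1, a_3 = 1, b_3 = 2, c_3 = 6, b_4 = 3, c_4 = 3, t_4 = 3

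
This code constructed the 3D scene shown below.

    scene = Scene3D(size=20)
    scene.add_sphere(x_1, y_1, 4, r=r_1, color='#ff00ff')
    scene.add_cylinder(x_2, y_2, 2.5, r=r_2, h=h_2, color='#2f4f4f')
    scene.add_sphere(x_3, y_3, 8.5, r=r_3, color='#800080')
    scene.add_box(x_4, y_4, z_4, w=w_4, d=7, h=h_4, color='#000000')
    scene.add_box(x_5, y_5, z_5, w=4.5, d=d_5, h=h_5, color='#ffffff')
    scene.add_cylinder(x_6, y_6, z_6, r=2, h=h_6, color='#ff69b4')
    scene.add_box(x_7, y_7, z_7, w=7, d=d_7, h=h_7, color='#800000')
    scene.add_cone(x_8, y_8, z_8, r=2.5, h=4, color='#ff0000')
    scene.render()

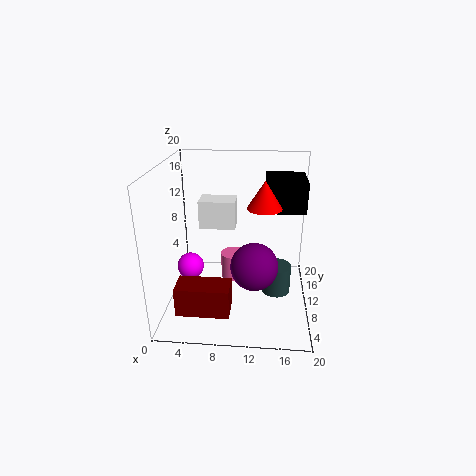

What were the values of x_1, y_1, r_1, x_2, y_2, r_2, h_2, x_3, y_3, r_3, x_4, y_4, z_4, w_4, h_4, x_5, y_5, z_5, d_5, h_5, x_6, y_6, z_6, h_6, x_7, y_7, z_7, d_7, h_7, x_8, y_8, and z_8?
x_1 = 2.5, y_1 = 12, r_1 = 2, x_2 = 15.5, y_2 = 9, r_2 = 2, h_2 = 4, x_3 = 12.5, y_3 = 5, r_3 = 3, x_4 = 13.5, y_4 = 13, z_4 = 12.5, w_4 = 6, h_4 = 4.5, x_5 = 5.5, y_5 = 6, z_5 = 13, d_5 = 3, h_5 = 3.5, x_6 = 9, y_6 = 14, z_6 = 1.5, h_6 = 4, x_7 = 2.5, y_7 = 2.5, z_7 = 2, d_7 = 3.5, h_7 = 4, x_8 = 13.5, y_8 = 12.5, z_8 = 13.5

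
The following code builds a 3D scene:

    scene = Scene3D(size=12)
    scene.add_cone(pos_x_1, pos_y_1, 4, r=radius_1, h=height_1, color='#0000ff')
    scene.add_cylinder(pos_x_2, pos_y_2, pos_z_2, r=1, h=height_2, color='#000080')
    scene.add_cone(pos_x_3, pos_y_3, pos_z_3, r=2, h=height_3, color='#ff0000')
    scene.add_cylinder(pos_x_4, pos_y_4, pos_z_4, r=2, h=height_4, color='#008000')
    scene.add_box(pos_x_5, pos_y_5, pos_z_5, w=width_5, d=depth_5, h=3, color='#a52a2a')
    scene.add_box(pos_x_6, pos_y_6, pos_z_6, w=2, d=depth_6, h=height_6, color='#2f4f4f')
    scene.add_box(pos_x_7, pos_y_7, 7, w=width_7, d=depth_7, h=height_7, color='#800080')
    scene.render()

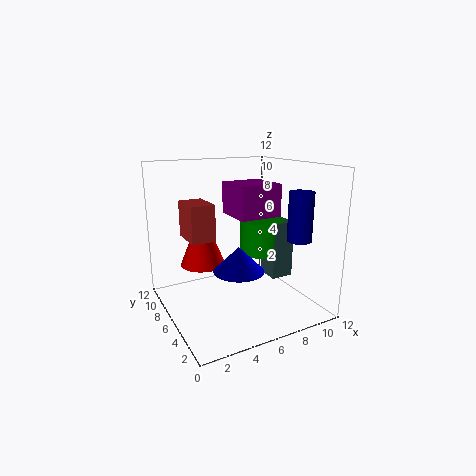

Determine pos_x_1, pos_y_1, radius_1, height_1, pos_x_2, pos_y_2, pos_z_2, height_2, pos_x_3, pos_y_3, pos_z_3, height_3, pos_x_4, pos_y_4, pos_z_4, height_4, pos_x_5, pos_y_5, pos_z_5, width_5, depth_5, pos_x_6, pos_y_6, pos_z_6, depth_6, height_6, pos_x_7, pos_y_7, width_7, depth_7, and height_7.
pos_x_1 = 5, pos_y_1 = 4, radius_1 = 2, height_1 = 2, pos_x_2 = 10, pos_y_2 = 3, pos_z_2 = 6, height_2 = 4, pos_x_3 = 4, pos_y_3 = 9, pos_z_3 = 3, height_3 = 5, pos_x_4 = 9, pos_y_4 = 7, pos_z_4 = 4, height_4 = 3, pos_x_5 = 2, pos_y_5 = 6, pos_z_5 = 6, width_5 = 2, depth_5 = 3, pos_x_6 = 9, pos_y_6 = 5, pos_z_6 = 2, depth_6 = 2, height_6 = 5, pos_x_7 = 7, pos_y_7 = 7, width_7 = 4, depth_7 = 4, height_7 = 3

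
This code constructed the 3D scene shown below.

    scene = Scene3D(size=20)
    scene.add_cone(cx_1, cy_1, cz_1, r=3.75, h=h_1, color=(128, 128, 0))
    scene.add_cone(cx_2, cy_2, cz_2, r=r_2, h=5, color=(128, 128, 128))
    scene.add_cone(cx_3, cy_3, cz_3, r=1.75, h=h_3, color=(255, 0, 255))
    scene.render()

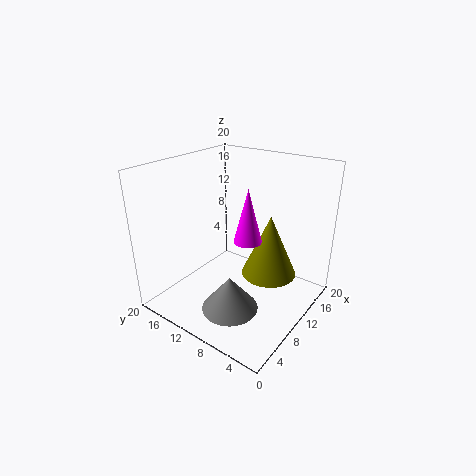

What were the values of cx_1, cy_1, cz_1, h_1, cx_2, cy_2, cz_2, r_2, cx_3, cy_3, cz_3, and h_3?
cx_1 = 11.5, cy_1 = 5.75, cz_1 = 5.25, h_1 = 8.5, cx_2 = 7, cy_2 = 9.25, cz_2 = 0.25, r_2 = 4, cx_3 = 7.25, cy_3 = 6.5, cz_3 = 11.75, h_3 = 6.75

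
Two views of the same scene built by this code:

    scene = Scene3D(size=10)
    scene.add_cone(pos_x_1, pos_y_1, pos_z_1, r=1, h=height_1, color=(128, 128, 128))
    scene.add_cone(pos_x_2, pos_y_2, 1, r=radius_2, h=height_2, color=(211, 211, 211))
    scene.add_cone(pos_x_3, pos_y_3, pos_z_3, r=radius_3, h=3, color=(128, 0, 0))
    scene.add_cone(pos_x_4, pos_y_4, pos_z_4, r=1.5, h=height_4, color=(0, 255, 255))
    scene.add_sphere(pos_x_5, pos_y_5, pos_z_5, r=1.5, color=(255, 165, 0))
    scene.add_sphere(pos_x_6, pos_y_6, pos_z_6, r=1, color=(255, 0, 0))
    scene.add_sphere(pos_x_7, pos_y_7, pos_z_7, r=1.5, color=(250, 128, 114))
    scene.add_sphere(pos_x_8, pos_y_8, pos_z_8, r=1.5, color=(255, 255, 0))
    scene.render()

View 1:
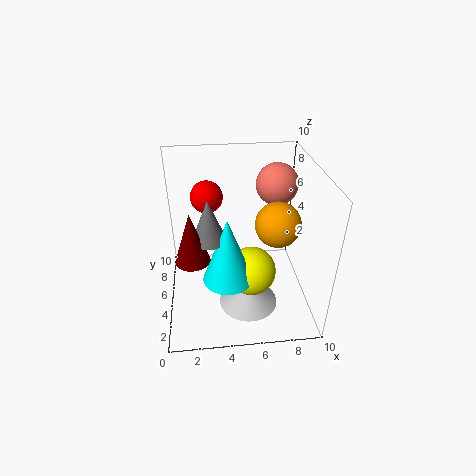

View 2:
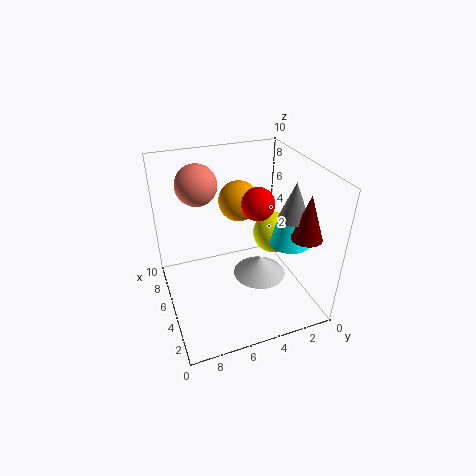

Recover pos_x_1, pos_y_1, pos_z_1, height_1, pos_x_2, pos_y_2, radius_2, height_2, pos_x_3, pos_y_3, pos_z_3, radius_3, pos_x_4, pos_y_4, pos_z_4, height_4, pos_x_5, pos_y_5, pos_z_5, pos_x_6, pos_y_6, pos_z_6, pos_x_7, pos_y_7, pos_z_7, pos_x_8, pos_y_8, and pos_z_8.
pos_x_1 = 3
pos_y_1 = 2
pos_z_1 = 7
height_1 = 2.5
pos_x_2 = 5.5
pos_y_2 = 3
radius_2 = 2
height_2 = 1.5
pos_x_3 = 2
pos_y_3 = 1.5
pos_z_3 = 6
radius_3 = 1
pos_x_4 = 4
pos_y_4 = 1.5
pos_z_4 = 4.5
height_4 = 4
pos_x_5 = 7.5
pos_y_5 = 4
pos_z_5 = 6.5
pos_x_6 = 3
pos_y_6 = 4.5
pos_z_6 = 8.5
pos_x_7 = 8
pos_y_7 = 7
pos_z_7 = 8
pos_x_8 = 5.5
pos_y_8 = 2
pos_z_8 = 4.5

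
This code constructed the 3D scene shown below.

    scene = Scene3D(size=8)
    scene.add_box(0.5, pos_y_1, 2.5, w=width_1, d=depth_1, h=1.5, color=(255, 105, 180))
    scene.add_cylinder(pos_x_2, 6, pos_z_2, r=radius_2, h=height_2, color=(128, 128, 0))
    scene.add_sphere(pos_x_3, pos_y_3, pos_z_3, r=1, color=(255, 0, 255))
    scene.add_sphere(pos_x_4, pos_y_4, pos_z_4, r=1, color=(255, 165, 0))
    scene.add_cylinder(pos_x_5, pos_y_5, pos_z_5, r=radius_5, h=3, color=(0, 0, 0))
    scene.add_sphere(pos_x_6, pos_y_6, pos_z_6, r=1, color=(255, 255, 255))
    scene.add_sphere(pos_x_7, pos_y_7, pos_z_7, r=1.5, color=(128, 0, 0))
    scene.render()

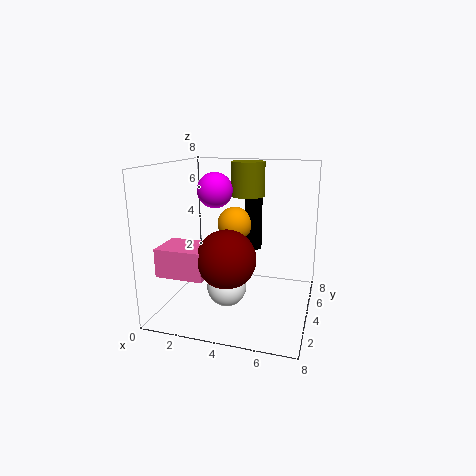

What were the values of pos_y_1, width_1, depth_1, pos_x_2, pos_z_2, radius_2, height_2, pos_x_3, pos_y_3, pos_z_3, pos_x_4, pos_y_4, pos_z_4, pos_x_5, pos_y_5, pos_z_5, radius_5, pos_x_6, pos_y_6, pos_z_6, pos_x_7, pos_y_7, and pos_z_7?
pos_y_1 = 1
width_1 = 2.5
depth_1 = 2
pos_x_2 = 4
pos_z_2 = 6
radius_2 = 1
height_2 = 2
pos_x_3 = 2.5
pos_y_3 = 4.5
pos_z_3 = 6.5
pos_x_4 = 3.5
pos_y_4 = 5
pos_z_4 = 4.5
pos_x_5 = 4.5
pos_y_5 = 5.5
pos_z_5 = 3
radius_5 = 0.5
pos_x_6 = 4
pos_y_6 = 2
pos_z_6 = 2
pos_x_7 = 4
pos_y_7 = 2
pos_z_7 = 3.5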